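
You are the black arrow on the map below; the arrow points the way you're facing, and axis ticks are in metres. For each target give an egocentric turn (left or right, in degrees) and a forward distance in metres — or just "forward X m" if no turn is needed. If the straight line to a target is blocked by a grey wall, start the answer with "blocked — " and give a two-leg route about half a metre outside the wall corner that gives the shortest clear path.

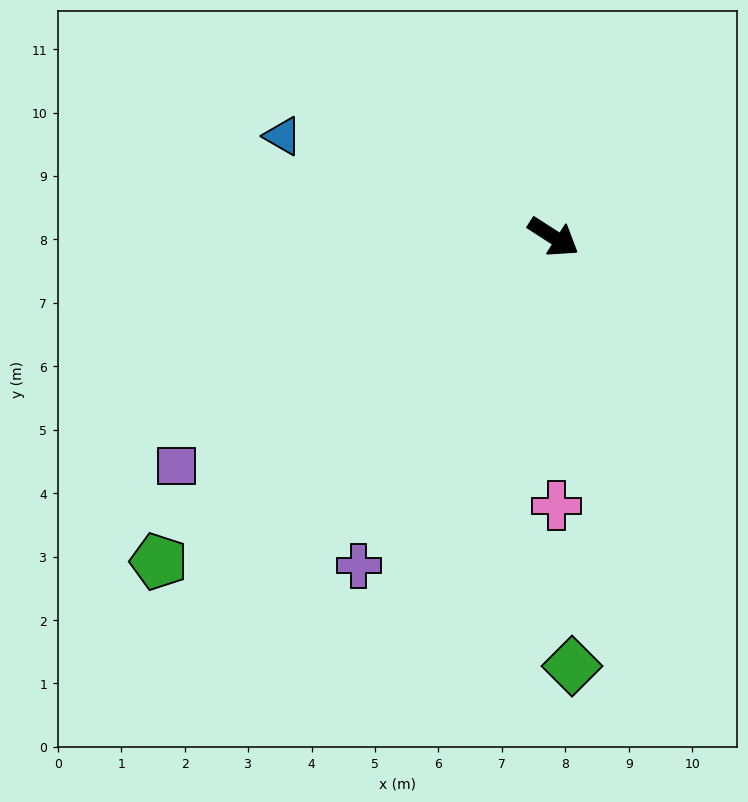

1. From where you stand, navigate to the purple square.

turn right 116°, forward 7.0 m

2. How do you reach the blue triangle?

turn right 168°, forward 4.6 m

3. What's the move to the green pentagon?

turn right 108°, forward 8.1 m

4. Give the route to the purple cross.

turn right 88°, forward 6.0 m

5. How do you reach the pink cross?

turn right 57°, forward 4.2 m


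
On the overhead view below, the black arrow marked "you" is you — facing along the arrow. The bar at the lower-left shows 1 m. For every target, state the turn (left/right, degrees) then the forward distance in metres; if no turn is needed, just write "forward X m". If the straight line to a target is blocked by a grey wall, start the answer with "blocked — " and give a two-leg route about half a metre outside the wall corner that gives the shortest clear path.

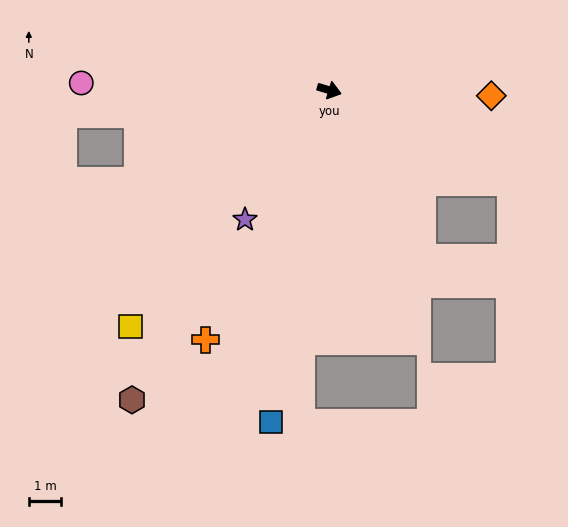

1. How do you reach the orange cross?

turn right 100°, forward 8.6 m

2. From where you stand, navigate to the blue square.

turn right 83°, forward 10.4 m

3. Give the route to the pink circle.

turn right 165°, forward 7.7 m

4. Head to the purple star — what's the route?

turn right 106°, forward 4.8 m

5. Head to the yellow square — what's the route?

turn right 113°, forward 9.5 m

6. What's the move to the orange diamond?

turn left 15°, forward 5.0 m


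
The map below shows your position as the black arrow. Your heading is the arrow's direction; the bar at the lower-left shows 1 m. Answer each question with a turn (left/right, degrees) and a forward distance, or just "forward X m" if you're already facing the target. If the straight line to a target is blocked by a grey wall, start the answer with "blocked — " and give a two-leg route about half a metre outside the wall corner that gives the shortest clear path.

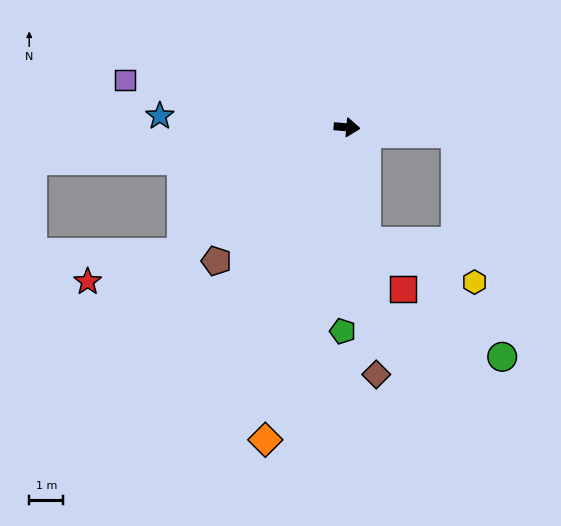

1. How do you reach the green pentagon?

turn right 86°, forward 6.0 m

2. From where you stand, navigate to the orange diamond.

turn right 100°, forward 9.5 m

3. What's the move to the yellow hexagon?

blocked — turn right 75°, forward 3.4 m, then turn left 59°, forward 3.4 m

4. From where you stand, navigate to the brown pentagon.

turn right 129°, forward 5.5 m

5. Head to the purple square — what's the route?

turn left 173°, forward 6.7 m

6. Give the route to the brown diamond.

turn right 78°, forward 7.3 m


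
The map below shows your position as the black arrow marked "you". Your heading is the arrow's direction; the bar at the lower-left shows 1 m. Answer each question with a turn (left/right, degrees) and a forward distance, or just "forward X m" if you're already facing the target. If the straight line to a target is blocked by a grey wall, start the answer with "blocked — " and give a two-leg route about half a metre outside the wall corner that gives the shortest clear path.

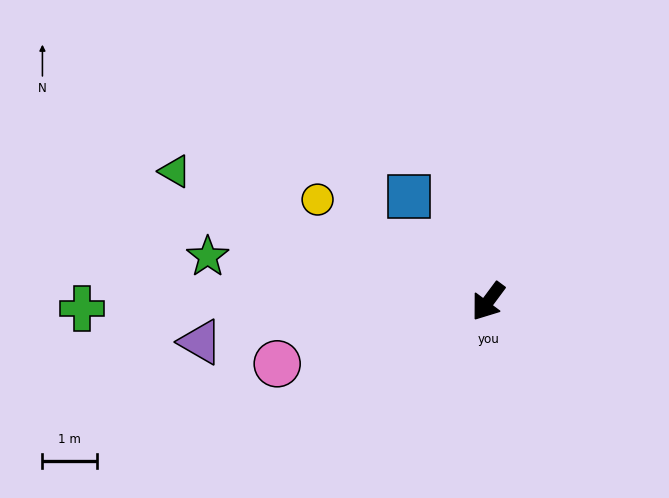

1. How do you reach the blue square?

turn right 106°, forward 2.4 m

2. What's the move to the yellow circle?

turn right 84°, forward 3.6 m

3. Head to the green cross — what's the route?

turn right 52°, forward 7.4 m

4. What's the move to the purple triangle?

turn right 45°, forward 5.3 m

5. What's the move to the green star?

turn right 63°, forward 5.2 m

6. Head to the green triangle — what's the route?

turn right 76°, forward 6.2 m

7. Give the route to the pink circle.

turn right 37°, forward 4.0 m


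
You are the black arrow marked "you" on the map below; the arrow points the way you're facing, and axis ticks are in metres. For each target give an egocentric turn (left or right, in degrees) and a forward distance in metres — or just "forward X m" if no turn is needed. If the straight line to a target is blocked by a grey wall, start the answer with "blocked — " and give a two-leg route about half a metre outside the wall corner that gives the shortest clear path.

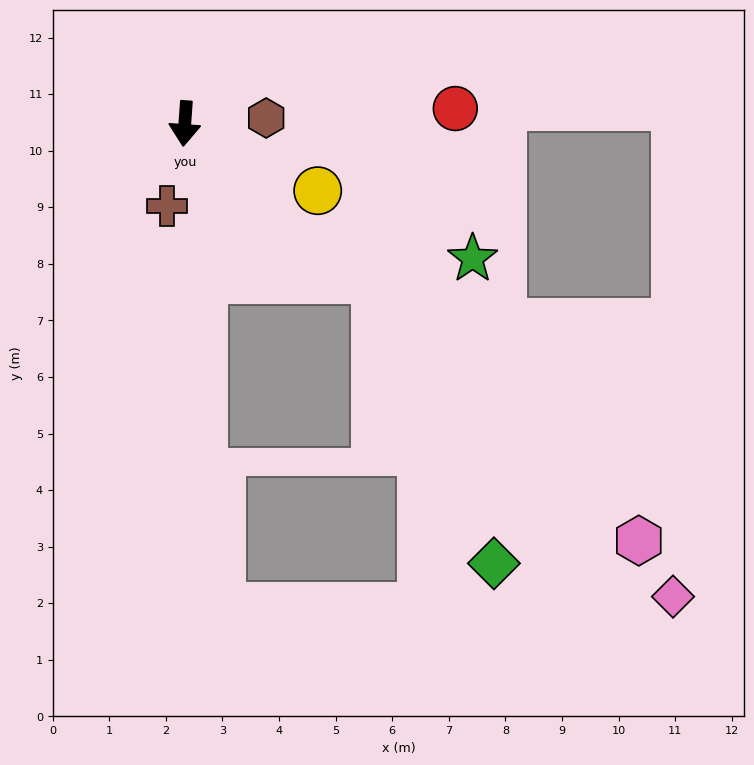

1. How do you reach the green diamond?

blocked — turn left 55°, forward 4.4 m, then turn right 28°, forward 5.4 m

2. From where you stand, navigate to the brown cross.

turn right 8°, forward 1.5 m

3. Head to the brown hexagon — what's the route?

turn left 98°, forward 1.4 m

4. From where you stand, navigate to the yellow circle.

turn left 67°, forward 2.6 m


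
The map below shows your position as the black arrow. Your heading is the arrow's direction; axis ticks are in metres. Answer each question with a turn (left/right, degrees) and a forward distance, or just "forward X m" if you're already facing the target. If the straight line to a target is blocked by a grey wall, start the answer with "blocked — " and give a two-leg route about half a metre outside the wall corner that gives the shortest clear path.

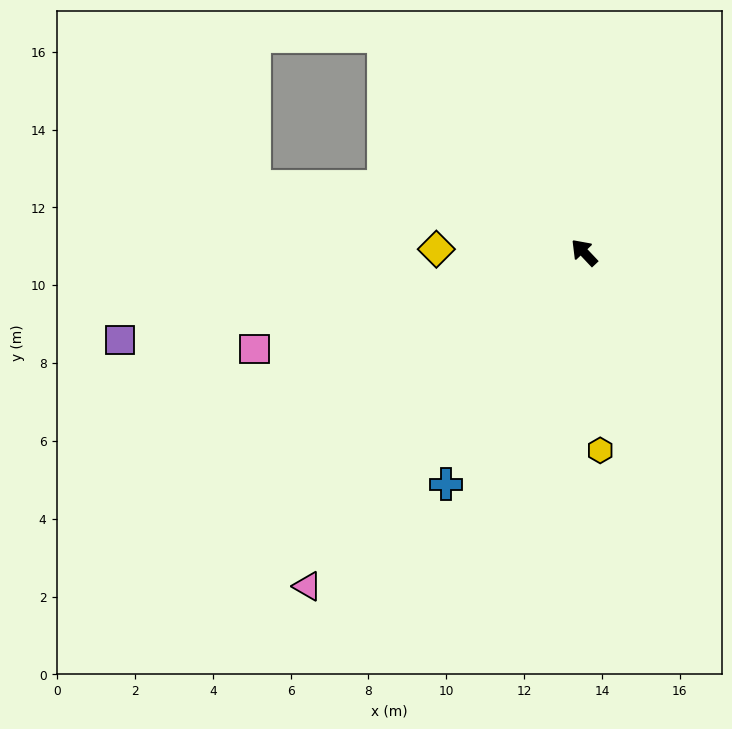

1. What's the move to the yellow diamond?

turn left 45°, forward 3.8 m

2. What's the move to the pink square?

turn left 63°, forward 8.8 m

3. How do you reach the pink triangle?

turn left 97°, forward 11.1 m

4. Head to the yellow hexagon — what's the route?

turn left 141°, forward 5.1 m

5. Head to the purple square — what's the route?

turn left 57°, forward 12.1 m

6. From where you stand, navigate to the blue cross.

turn left 106°, forward 6.9 m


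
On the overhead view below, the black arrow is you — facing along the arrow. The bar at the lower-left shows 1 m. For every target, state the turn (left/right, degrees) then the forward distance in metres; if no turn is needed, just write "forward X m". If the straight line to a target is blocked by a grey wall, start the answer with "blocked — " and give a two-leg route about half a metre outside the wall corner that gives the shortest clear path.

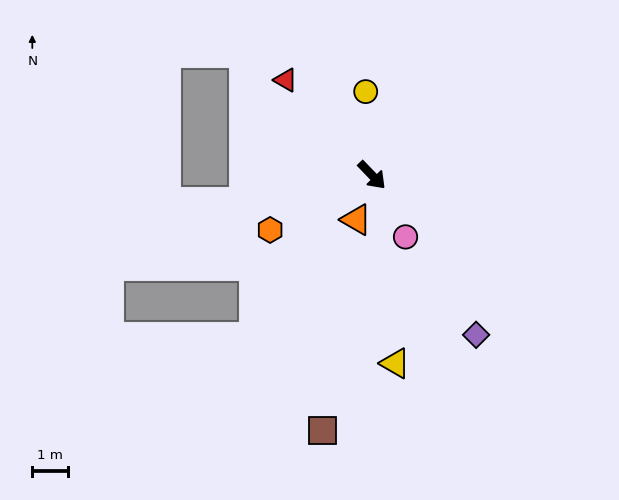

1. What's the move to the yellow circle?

turn left 140°, forward 2.3 m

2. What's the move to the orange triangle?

turn right 63°, forward 1.3 m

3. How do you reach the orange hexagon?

turn right 106°, forward 3.2 m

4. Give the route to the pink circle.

turn right 15°, forward 2.0 m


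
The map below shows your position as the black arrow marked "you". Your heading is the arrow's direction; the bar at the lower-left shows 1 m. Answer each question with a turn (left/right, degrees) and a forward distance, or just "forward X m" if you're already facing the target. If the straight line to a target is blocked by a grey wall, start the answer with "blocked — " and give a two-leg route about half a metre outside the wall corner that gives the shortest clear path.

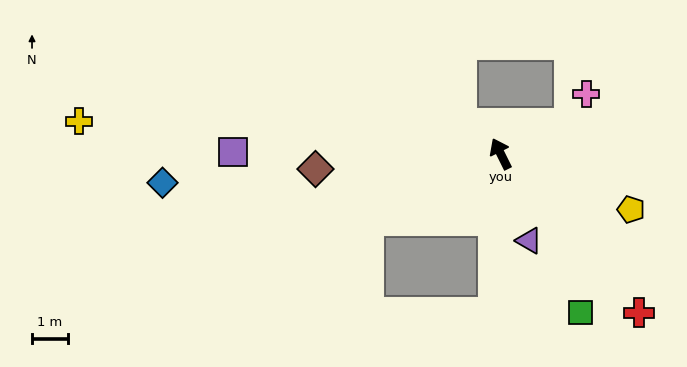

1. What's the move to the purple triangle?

turn left 172°, forward 2.5 m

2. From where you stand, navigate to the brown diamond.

turn left 68°, forward 5.2 m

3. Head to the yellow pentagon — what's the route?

turn right 140°, forward 3.9 m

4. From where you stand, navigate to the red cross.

turn right 165°, forward 5.9 m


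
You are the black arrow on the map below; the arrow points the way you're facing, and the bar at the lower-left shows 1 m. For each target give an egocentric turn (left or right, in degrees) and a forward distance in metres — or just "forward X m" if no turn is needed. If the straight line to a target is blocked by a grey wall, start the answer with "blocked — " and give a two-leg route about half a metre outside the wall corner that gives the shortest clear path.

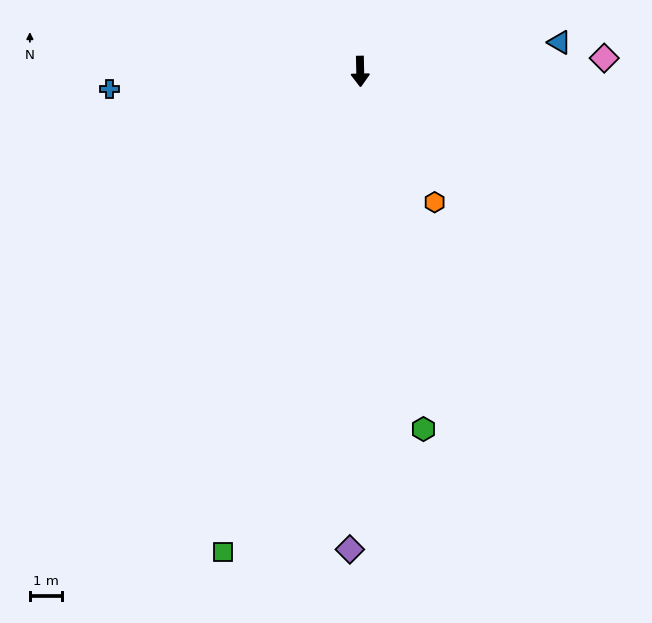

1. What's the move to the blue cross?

turn right 87°, forward 7.9 m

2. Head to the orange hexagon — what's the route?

turn left 28°, forward 4.7 m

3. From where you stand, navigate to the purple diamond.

turn right 2°, forward 15.0 m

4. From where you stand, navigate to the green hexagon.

turn left 9°, forward 11.4 m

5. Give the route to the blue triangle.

turn left 97°, forward 6.3 m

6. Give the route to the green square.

turn right 17°, forward 15.6 m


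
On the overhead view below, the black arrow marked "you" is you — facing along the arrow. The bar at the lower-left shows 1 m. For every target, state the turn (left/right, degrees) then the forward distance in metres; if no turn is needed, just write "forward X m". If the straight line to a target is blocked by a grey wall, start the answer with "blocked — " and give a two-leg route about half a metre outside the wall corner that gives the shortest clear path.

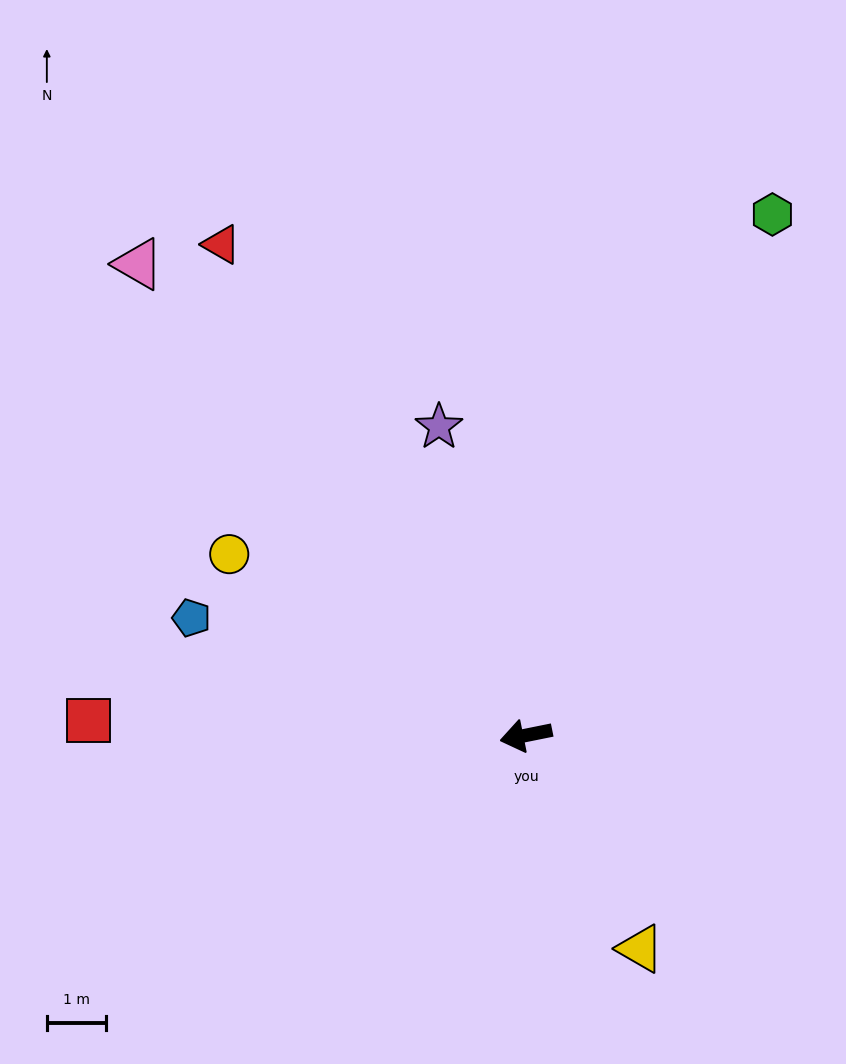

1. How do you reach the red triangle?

turn right 70°, forward 9.7 m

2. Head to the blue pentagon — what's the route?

turn right 31°, forward 6.0 m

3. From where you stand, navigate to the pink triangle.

turn right 62°, forward 10.3 m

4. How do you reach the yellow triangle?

turn left 107°, forward 4.1 m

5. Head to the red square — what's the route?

turn right 13°, forward 7.4 m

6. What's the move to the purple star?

turn right 86°, forward 5.4 m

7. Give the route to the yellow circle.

turn right 43°, forward 5.9 m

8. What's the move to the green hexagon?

turn right 127°, forward 9.7 m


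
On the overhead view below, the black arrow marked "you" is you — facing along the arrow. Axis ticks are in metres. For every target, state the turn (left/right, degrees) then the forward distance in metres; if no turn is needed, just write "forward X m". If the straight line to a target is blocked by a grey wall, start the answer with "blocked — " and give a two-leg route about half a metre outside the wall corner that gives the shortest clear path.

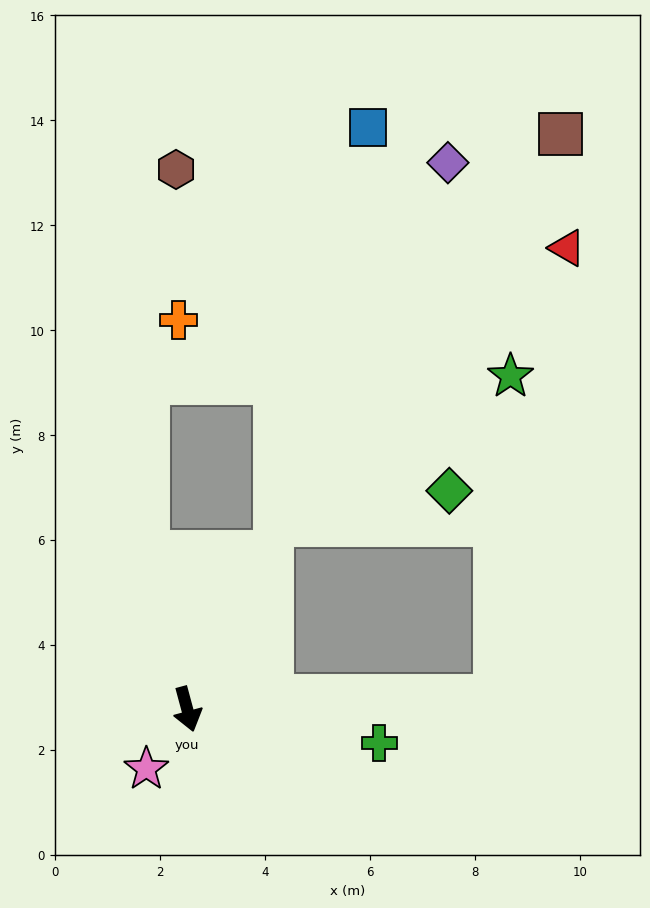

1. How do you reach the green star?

blocked — turn left 77°, forward 5.9 m, then turn left 85°, forward 6.1 m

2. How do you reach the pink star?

turn right 49°, forward 1.4 m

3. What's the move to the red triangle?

blocked — turn left 77°, forward 5.9 m, then turn left 79°, forward 8.7 m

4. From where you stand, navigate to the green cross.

turn left 65°, forward 3.7 m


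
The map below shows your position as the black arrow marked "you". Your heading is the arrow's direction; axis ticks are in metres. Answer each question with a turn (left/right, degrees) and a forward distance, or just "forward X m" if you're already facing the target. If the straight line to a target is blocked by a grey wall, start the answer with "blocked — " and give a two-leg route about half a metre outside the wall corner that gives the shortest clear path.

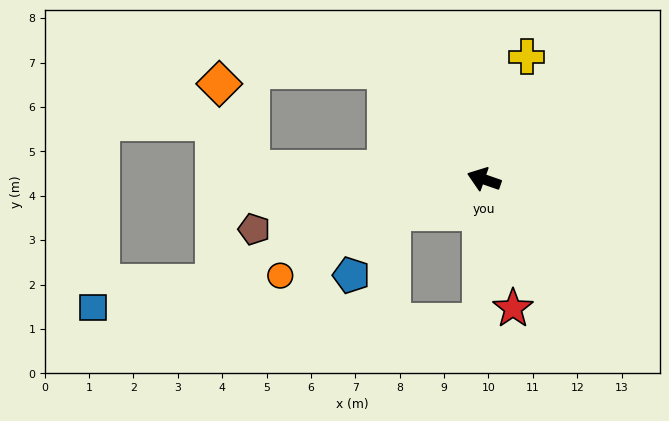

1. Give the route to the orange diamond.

blocked — turn left 17°, forward 5.3 m, then turn right 67°, forward 2.0 m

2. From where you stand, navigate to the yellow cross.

turn right 90°, forward 2.9 m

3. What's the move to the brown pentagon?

turn left 31°, forward 5.3 m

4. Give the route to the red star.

turn left 122°, forward 3.0 m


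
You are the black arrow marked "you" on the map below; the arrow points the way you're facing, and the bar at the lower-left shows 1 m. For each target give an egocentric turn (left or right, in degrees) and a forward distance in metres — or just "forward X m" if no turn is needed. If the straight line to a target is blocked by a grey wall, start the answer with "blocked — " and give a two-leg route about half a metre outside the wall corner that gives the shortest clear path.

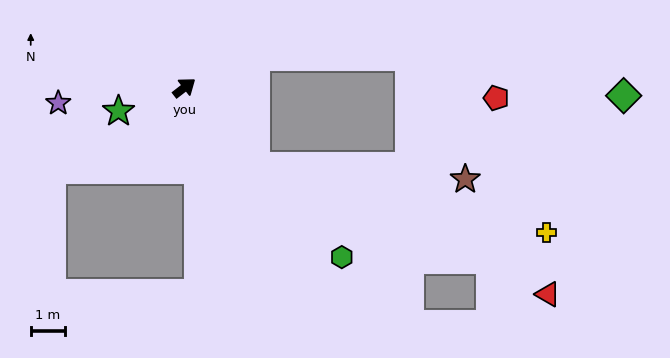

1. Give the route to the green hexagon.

turn right 85°, forward 6.8 m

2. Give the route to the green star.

turn left 162°, forward 2.1 m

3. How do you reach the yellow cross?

blocked — turn right 86°, forward 3.1 m, then turn left 35°, forward 8.8 m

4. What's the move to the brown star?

blocked — turn right 86°, forward 3.1 m, then turn left 45°, forward 6.2 m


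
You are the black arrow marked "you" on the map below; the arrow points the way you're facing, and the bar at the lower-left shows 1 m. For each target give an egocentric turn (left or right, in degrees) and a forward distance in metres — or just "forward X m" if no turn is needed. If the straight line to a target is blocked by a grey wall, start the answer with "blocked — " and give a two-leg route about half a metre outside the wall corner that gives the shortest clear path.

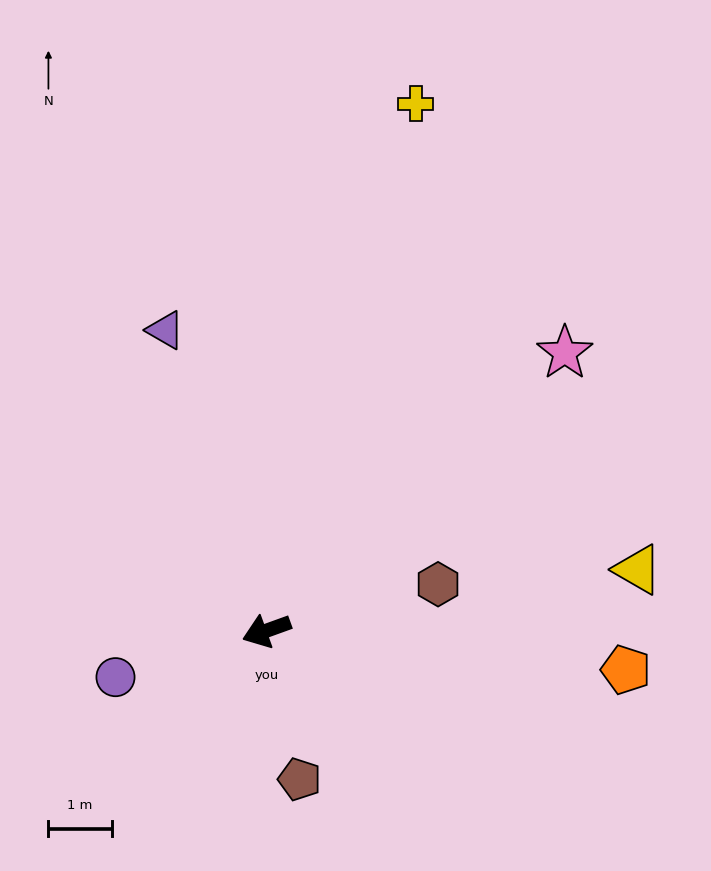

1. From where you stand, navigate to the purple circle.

turn right 3°, forward 2.5 m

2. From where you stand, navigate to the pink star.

turn right 157°, forward 6.4 m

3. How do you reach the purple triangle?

turn right 91°, forward 5.0 m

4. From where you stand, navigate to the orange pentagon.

turn left 154°, forward 5.7 m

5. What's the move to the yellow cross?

turn right 126°, forward 8.7 m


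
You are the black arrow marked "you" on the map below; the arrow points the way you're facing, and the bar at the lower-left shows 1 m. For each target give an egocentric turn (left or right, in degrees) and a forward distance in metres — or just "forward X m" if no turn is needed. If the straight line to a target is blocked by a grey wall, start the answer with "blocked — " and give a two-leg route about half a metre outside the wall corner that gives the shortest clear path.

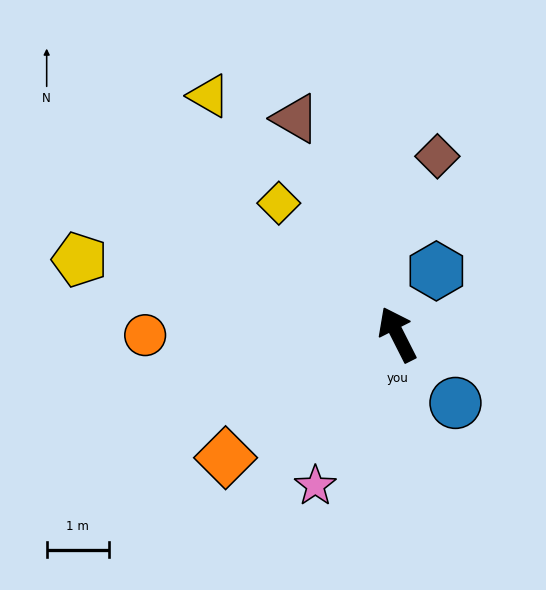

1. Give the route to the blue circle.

turn right 167°, forward 1.4 m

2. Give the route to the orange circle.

turn left 63°, forward 4.1 m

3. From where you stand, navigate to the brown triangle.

forward 3.9 m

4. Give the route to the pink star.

turn left 125°, forward 2.8 m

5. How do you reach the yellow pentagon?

turn left 50°, forward 5.3 m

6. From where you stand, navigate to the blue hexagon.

turn right 58°, forward 1.2 m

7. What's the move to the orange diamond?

turn left 99°, forward 3.4 m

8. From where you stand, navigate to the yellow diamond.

turn left 15°, forward 2.9 m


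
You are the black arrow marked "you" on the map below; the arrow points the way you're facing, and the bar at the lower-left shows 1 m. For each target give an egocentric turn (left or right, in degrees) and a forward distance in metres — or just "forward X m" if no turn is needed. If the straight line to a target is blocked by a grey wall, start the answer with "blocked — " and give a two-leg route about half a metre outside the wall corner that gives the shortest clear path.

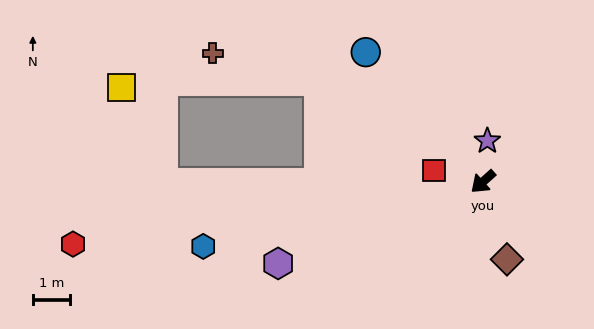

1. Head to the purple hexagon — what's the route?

turn right 20°, forward 5.9 m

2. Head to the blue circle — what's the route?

turn right 90°, forward 4.7 m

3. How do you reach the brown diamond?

turn left 65°, forward 2.2 m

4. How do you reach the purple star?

turn right 138°, forward 1.1 m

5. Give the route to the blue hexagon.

turn right 29°, forward 7.7 m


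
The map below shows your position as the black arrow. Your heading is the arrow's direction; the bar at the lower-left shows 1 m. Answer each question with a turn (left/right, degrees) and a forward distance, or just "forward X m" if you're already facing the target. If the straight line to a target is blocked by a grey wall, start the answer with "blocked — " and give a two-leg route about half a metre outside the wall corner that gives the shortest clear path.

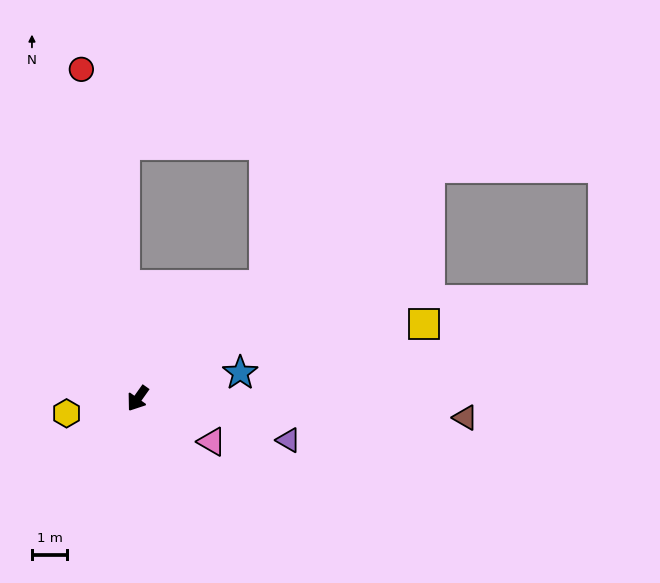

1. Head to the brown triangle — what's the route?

turn left 122°, forward 9.3 m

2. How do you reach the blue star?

turn left 139°, forward 3.0 m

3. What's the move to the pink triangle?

turn left 95°, forward 2.4 m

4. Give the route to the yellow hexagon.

turn right 43°, forward 2.1 m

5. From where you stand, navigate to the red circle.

turn right 135°, forward 9.4 m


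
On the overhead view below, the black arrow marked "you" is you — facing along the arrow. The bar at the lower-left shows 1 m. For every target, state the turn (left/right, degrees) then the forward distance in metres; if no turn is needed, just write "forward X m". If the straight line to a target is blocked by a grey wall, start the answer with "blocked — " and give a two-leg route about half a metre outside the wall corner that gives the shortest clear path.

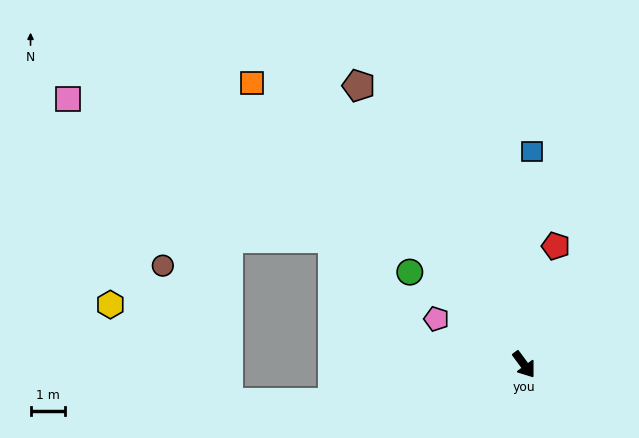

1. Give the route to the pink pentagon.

turn right 154°, forward 2.9 m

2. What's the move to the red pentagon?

turn left 129°, forward 3.6 m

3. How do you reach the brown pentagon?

turn left 174°, forward 9.4 m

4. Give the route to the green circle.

turn right 165°, forward 4.3 m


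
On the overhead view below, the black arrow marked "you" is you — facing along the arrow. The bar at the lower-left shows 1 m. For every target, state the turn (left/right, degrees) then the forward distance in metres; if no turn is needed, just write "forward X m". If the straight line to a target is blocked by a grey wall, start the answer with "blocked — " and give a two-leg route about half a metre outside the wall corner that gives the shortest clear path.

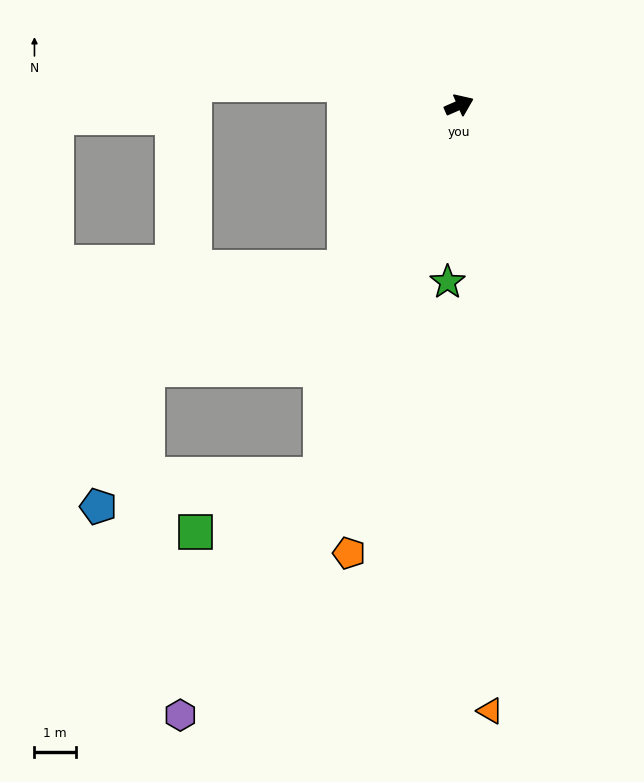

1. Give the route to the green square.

blocked — turn right 134°, forward 9.6 m, then turn right 45°, forward 3.3 m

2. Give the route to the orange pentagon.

turn right 127°, forward 11.2 m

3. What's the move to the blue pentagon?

blocked — turn right 134°, forward 9.6 m, then turn right 62°, forward 5.5 m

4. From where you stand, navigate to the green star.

turn right 117°, forward 4.3 m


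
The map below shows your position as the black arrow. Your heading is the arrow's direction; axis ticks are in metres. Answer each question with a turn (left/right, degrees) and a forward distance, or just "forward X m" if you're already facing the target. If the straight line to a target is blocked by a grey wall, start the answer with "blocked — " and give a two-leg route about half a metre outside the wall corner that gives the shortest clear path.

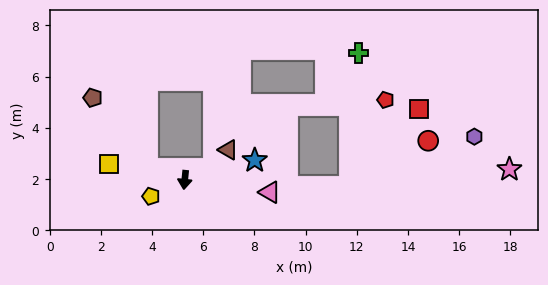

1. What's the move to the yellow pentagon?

turn right 59°, forward 1.5 m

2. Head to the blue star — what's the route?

turn left 111°, forward 2.8 m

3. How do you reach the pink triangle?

turn left 88°, forward 3.4 m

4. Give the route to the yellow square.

turn right 96°, forward 3.0 m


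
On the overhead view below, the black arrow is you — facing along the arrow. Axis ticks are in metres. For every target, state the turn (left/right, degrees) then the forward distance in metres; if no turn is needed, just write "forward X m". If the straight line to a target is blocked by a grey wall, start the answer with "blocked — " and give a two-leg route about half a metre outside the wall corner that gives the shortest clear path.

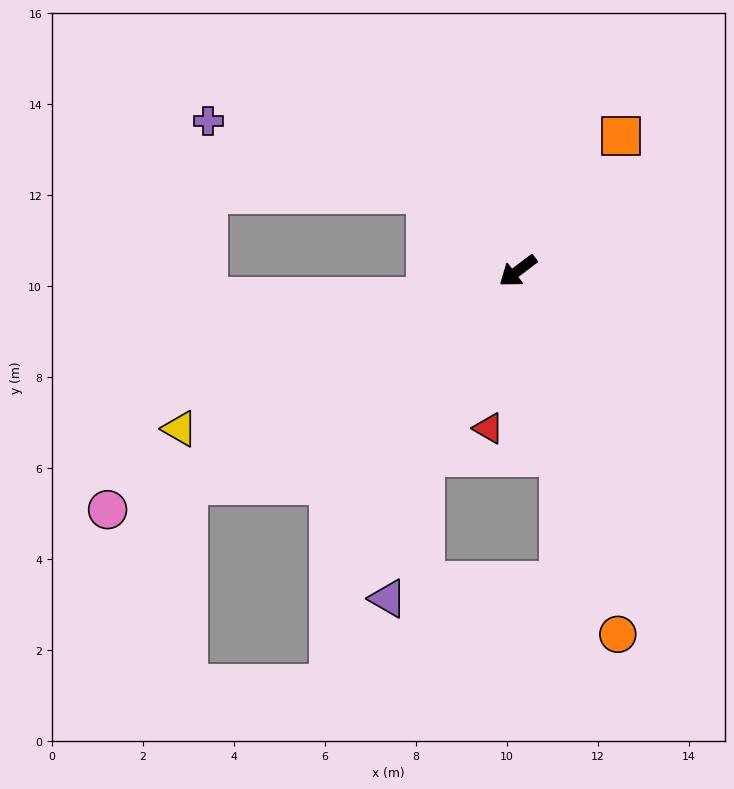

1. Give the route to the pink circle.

turn right 7°, forward 10.4 m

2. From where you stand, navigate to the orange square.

turn right 165°, forward 3.7 m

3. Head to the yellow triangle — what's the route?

turn right 12°, forward 8.2 m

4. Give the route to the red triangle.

turn left 42°, forward 3.5 m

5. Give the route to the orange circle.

turn left 68°, forward 8.3 m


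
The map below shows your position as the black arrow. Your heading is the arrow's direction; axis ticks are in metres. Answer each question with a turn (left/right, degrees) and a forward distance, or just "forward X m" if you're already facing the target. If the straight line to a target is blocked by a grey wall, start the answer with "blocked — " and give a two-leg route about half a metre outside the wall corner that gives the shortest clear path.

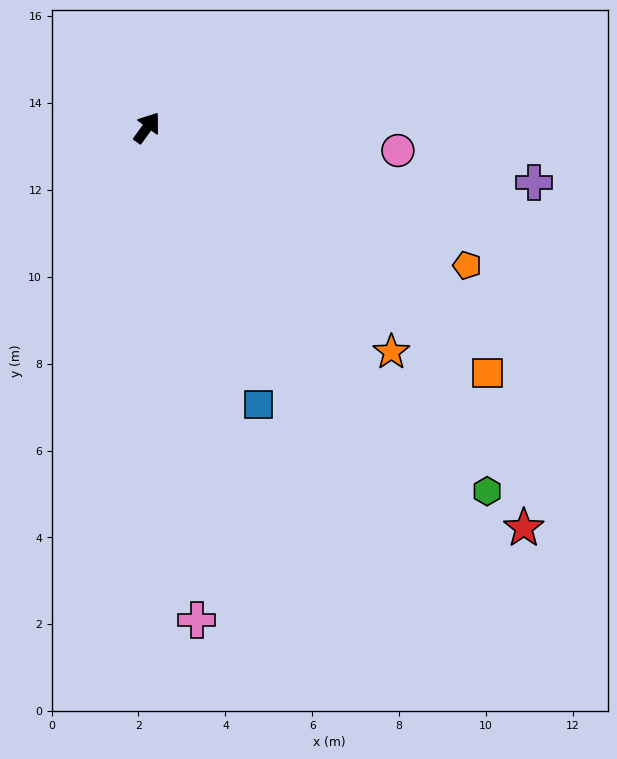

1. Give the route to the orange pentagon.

turn right 77°, forward 8.0 m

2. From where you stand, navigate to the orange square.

turn right 90°, forward 9.7 m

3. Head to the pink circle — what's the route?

turn right 59°, forward 5.8 m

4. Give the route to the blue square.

turn right 122°, forward 6.9 m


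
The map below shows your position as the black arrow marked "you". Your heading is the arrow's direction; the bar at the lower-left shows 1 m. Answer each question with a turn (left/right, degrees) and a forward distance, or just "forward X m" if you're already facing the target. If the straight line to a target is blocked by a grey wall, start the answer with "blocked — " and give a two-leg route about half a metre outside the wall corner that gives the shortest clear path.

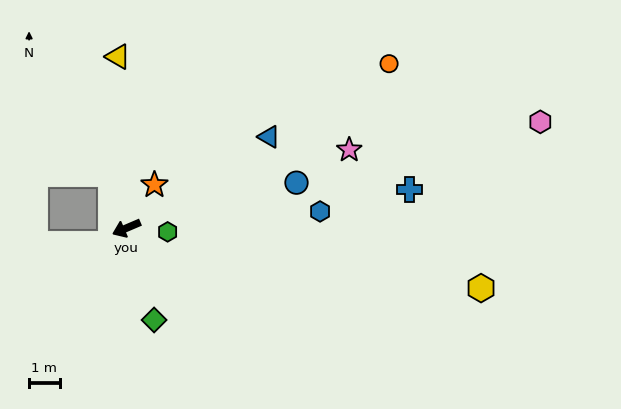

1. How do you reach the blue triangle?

turn right 170°, forward 5.5 m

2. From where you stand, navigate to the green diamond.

turn left 84°, forward 3.1 m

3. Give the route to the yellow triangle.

turn right 110°, forward 5.6 m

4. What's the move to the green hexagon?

turn left 152°, forward 1.4 m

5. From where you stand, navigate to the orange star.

turn right 146°, forward 1.7 m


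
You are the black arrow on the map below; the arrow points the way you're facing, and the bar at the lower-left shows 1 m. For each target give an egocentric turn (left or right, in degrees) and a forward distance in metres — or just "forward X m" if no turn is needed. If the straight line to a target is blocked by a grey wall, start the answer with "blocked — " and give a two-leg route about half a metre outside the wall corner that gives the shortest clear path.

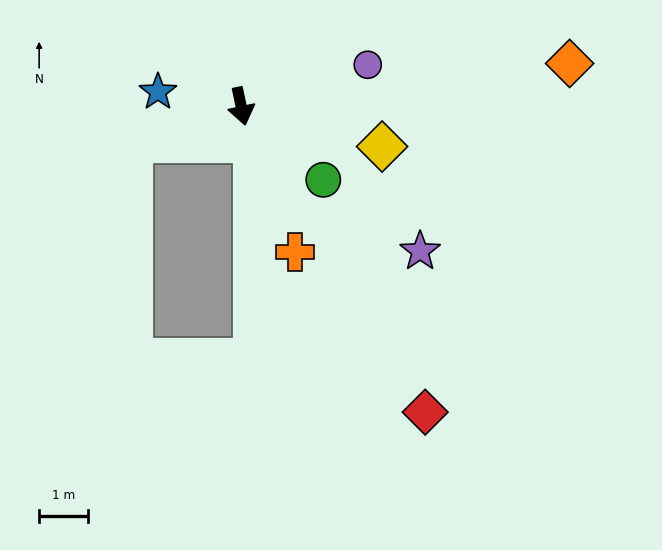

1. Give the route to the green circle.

turn left 36°, forward 2.2 m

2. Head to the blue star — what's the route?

turn right 112°, forward 1.7 m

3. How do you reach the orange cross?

turn left 8°, forward 3.2 m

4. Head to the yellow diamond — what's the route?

turn left 62°, forward 3.0 m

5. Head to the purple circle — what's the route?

turn left 96°, forward 2.7 m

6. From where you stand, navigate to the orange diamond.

turn left 85°, forward 6.7 m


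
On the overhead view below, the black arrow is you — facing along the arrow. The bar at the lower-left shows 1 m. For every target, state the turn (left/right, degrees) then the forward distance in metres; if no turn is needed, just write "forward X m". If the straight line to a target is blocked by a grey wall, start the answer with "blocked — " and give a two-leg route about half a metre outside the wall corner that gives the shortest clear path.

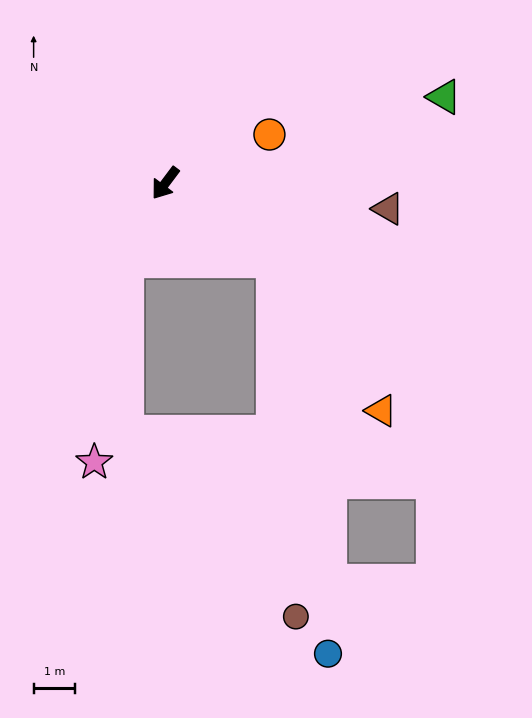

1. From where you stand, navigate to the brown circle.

blocked — turn left 91°, forward 3.2 m, then turn right 51°, forward 8.6 m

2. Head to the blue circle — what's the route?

blocked — turn left 91°, forward 3.2 m, then turn right 46°, forward 9.6 m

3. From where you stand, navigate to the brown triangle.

turn left 120°, forward 5.4 m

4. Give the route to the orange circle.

turn left 152°, forward 2.8 m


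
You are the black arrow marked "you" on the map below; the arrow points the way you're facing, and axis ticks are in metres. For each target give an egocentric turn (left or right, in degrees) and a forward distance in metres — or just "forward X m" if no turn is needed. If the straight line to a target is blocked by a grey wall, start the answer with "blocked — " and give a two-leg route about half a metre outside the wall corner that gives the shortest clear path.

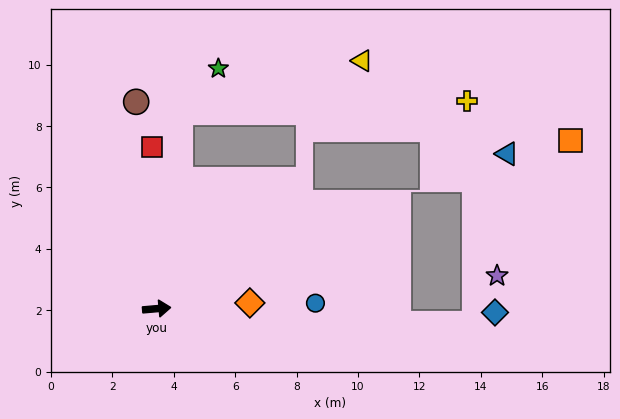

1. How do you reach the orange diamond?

forward 3.0 m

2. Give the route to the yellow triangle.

blocked — turn left 78°, forward 6.4 m, then turn right 67°, forward 6.2 m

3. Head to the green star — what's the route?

blocked — turn left 78°, forward 6.4 m, then turn right 34°, forward 1.9 m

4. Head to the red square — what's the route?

turn left 87°, forward 5.3 m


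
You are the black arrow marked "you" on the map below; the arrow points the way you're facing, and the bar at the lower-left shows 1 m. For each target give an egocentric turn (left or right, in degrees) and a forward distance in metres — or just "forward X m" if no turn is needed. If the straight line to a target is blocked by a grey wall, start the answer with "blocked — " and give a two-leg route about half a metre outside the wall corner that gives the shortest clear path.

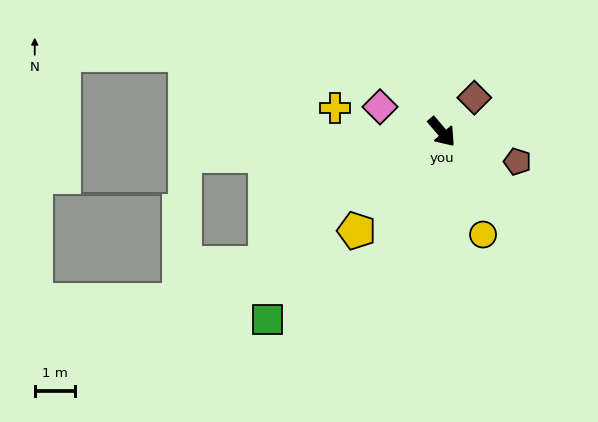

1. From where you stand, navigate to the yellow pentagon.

turn right 81°, forward 3.3 m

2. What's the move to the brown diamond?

turn left 96°, forward 1.2 m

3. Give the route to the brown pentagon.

turn left 28°, forward 2.0 m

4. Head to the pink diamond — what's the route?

turn right 153°, forward 1.7 m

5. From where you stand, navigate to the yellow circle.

turn right 19°, forward 2.8 m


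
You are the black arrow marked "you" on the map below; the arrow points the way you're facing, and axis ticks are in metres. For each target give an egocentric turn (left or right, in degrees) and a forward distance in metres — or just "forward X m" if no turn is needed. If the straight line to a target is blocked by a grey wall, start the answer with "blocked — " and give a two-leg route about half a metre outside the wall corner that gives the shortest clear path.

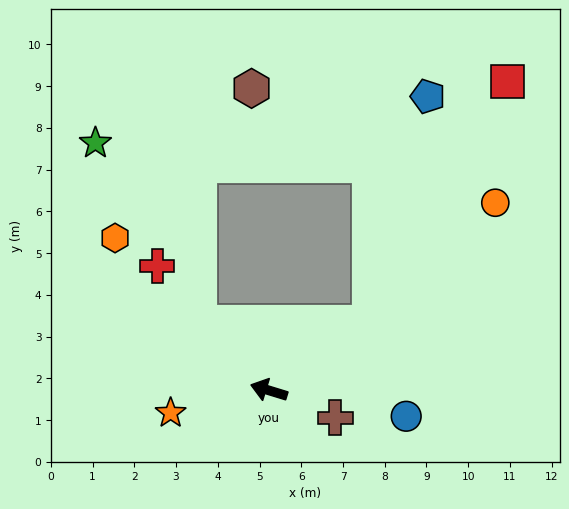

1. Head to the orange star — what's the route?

turn left 30°, forward 2.4 m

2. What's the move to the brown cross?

turn left 175°, forward 1.7 m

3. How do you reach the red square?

blocked — turn right 129°, forward 2.9 m, then turn left 26°, forward 6.7 m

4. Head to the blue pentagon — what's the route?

blocked — turn right 129°, forward 2.9 m, then turn left 42°, forward 5.6 m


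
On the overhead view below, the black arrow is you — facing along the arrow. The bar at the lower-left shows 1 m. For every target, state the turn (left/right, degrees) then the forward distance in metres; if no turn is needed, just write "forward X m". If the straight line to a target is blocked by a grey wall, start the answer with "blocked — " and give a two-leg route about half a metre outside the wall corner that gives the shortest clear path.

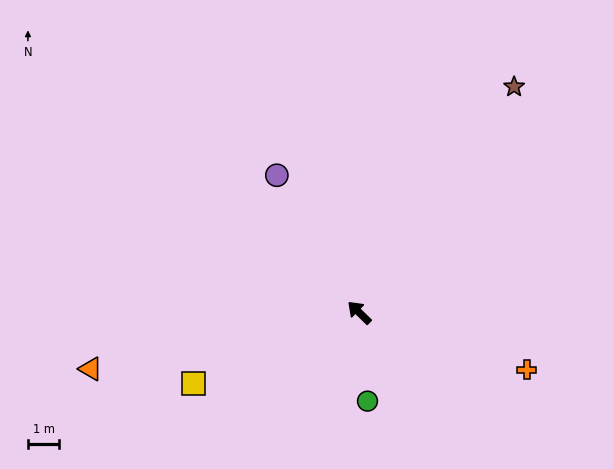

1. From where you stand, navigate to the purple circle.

turn right 15°, forward 5.1 m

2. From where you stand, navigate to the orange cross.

turn right 155°, forward 5.7 m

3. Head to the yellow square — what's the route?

turn left 67°, forward 5.8 m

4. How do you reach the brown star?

turn right 80°, forward 8.8 m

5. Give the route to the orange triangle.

turn left 56°, forward 8.8 m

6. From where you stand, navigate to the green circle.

turn left 140°, forward 2.9 m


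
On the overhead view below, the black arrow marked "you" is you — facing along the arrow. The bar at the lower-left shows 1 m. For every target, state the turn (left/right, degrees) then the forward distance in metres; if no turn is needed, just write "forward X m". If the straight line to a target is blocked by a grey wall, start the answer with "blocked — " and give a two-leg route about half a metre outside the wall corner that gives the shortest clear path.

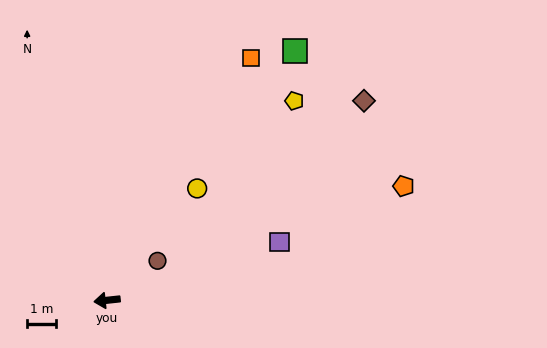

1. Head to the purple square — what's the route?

turn right 168°, forward 6.3 m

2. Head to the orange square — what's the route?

turn right 127°, forward 9.7 m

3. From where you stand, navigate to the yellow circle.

turn right 135°, forward 4.9 m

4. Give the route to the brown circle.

turn right 148°, forward 2.2 m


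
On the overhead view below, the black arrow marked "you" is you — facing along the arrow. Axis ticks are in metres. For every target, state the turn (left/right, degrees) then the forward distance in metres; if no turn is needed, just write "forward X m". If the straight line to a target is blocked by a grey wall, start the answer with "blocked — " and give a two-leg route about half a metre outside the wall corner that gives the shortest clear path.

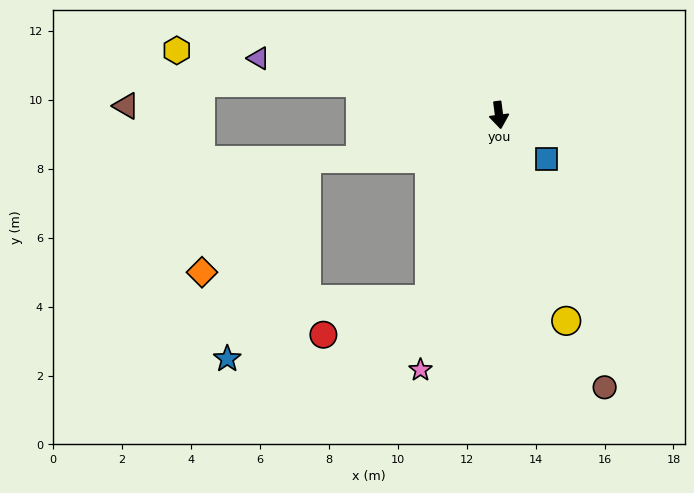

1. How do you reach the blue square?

turn left 40°, forward 1.9 m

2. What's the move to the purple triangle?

turn right 111°, forward 7.2 m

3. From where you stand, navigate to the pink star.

turn right 24°, forward 7.7 m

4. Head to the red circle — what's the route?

blocked — turn right 28°, forward 5.7 m, then turn right 51°, forward 3.2 m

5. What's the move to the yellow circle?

turn left 11°, forward 6.3 m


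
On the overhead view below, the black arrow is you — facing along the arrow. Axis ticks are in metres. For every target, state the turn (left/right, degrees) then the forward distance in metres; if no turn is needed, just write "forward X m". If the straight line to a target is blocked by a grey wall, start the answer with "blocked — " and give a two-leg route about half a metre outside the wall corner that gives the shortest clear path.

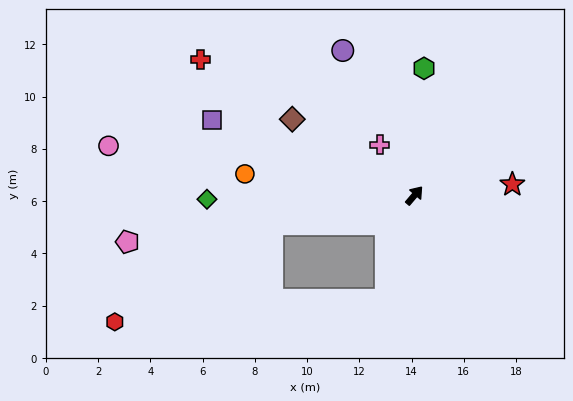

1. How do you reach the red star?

turn right 43°, forward 3.8 m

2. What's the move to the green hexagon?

turn left 36°, forward 4.9 m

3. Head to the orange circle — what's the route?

turn left 123°, forward 6.5 m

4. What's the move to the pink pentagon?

turn left 140°, forward 11.1 m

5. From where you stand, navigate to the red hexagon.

blocked — turn left 142°, forward 5.6 m, then turn left 20°, forward 7.1 m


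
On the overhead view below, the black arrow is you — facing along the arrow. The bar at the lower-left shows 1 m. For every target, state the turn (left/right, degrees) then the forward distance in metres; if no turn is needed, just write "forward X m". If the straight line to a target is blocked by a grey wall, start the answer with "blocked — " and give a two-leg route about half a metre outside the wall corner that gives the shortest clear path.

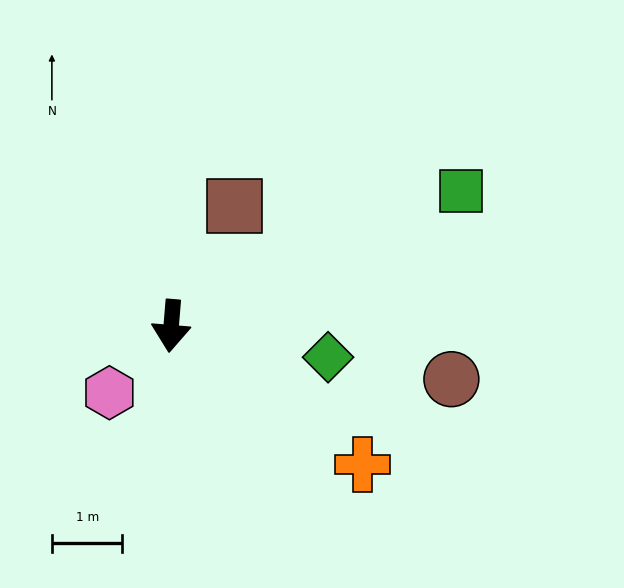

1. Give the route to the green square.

turn left 120°, forward 4.5 m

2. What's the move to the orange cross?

turn left 59°, forward 3.4 m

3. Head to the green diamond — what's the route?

turn left 83°, forward 2.3 m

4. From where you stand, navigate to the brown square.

turn left 157°, forward 1.9 m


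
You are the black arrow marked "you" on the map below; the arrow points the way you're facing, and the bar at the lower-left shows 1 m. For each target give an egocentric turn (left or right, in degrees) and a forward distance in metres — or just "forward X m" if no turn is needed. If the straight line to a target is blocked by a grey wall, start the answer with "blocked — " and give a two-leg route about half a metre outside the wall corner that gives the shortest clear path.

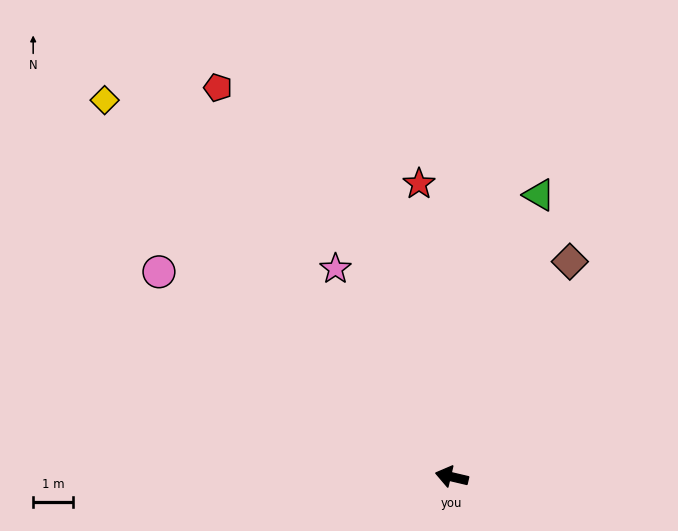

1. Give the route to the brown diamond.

turn right 106°, forward 6.2 m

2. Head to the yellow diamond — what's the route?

turn right 34°, forward 12.9 m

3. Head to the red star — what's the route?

turn right 70°, forward 7.4 m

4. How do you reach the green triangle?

turn right 94°, forward 7.4 m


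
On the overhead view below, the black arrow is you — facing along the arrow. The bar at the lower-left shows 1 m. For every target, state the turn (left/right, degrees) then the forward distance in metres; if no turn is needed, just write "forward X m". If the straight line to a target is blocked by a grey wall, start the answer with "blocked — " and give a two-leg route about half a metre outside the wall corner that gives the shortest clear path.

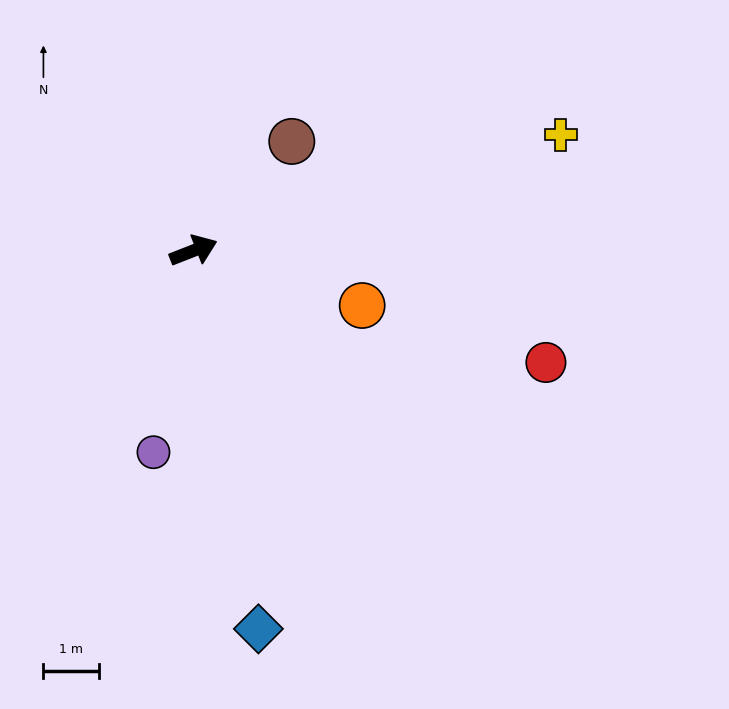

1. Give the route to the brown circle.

turn left 27°, forward 2.6 m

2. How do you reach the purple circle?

turn right 123°, forward 3.7 m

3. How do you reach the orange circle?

turn right 39°, forward 3.2 m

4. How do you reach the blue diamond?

turn right 102°, forward 6.9 m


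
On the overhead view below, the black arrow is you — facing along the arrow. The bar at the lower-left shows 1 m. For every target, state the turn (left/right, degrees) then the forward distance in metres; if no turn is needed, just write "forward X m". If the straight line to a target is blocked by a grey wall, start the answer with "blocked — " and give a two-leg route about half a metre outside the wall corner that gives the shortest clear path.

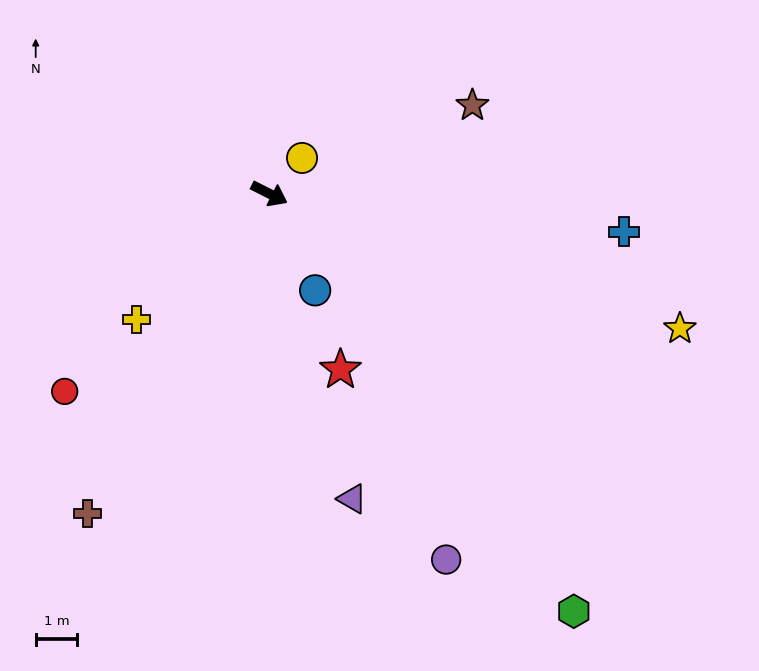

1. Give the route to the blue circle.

turn right 38°, forward 2.6 m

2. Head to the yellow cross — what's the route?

turn right 110°, forward 4.4 m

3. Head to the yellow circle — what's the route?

turn left 74°, forward 1.2 m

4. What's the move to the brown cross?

turn right 93°, forward 8.8 m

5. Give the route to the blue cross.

turn left 21°, forward 8.5 m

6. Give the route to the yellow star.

turn left 9°, forward 10.3 m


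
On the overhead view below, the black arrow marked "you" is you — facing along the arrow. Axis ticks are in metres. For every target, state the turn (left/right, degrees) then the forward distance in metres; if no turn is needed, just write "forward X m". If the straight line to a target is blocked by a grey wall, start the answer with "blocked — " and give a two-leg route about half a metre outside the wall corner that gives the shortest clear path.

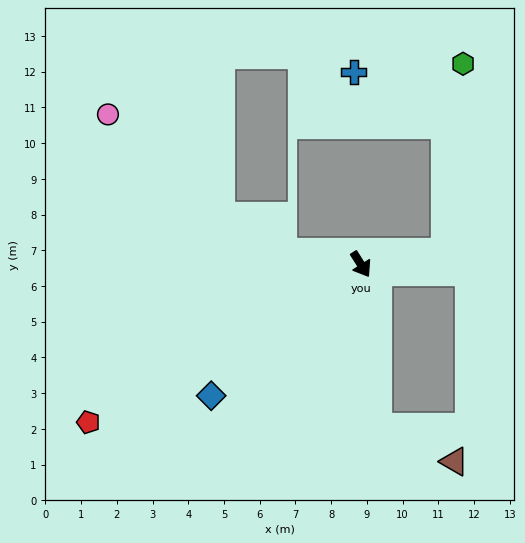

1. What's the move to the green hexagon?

blocked — turn left 65°, forward 2.4 m, then turn left 78°, forward 5.3 m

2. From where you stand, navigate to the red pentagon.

turn right 92°, forward 8.8 m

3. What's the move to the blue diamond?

turn right 81°, forward 5.6 m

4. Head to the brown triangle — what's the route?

blocked — turn right 27°, forward 4.6 m, then turn left 62°, forward 2.4 m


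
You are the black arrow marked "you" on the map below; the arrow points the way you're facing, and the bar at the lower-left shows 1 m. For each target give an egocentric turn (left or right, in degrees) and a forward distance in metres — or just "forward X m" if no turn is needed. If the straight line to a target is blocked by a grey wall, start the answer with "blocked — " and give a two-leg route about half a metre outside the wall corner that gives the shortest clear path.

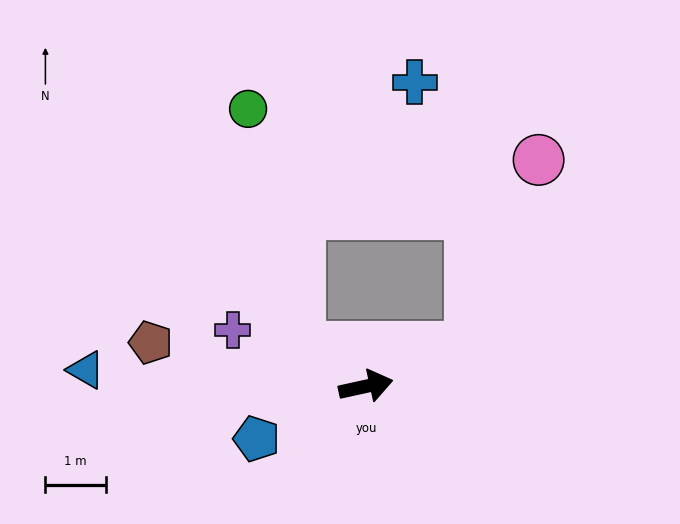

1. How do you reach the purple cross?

turn left 145°, forward 2.4 m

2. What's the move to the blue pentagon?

turn right 167°, forward 2.0 m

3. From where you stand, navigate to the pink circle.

blocked — turn left 8°, forward 1.8 m, then turn left 49°, forward 3.3 m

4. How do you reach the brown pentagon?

turn left 156°, forward 3.7 m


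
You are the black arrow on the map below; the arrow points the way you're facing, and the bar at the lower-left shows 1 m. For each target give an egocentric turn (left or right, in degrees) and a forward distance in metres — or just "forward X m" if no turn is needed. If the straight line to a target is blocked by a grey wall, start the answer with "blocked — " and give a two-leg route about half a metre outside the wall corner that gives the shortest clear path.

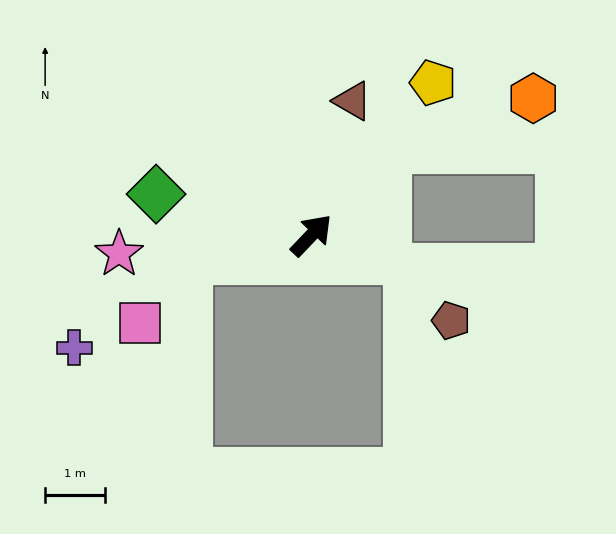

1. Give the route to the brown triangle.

turn left 27°, forward 2.3 m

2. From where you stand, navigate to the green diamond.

turn left 119°, forward 2.7 m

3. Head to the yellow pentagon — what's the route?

turn left 5°, forward 3.2 m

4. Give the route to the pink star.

turn left 139°, forward 3.2 m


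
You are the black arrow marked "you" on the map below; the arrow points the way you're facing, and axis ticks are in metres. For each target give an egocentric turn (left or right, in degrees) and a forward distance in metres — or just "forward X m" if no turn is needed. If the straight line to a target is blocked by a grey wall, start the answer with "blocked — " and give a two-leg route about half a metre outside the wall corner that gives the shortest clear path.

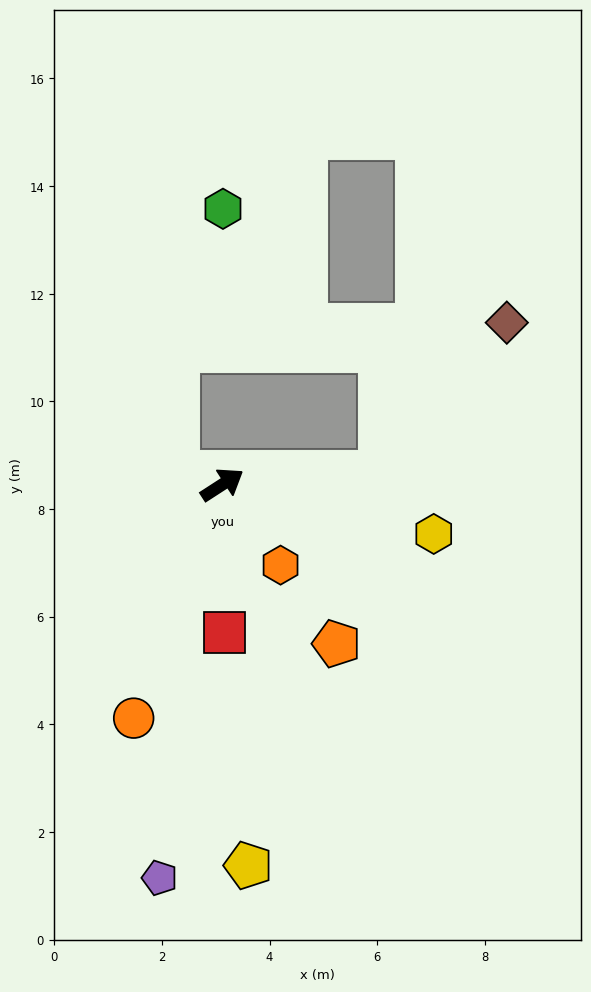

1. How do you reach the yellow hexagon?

turn right 46°, forward 4.0 m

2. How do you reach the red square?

turn right 122°, forward 2.7 m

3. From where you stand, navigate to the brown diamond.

blocked — turn right 29°, forward 3.0 m, then turn left 46°, forward 3.6 m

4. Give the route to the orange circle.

turn right 144°, forward 4.6 m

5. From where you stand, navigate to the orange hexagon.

turn right 87°, forward 1.8 m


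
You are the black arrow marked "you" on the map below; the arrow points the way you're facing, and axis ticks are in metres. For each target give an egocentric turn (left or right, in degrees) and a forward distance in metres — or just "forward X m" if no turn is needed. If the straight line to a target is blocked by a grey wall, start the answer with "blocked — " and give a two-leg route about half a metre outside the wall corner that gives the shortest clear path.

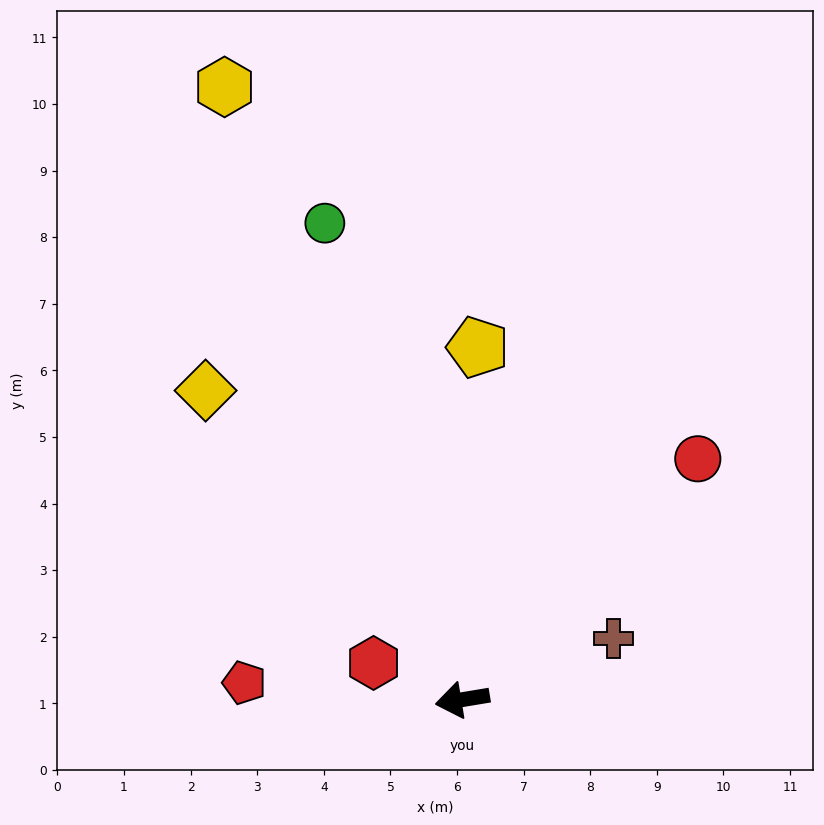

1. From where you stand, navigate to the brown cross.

turn right 167°, forward 2.5 m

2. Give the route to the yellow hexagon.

turn right 78°, forward 9.9 m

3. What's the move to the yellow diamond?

turn right 60°, forward 6.0 m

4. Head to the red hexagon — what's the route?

turn right 32°, forward 1.4 m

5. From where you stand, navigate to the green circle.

turn right 83°, forward 7.4 m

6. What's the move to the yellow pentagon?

turn right 102°, forward 5.3 m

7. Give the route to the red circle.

turn right 144°, forward 5.1 m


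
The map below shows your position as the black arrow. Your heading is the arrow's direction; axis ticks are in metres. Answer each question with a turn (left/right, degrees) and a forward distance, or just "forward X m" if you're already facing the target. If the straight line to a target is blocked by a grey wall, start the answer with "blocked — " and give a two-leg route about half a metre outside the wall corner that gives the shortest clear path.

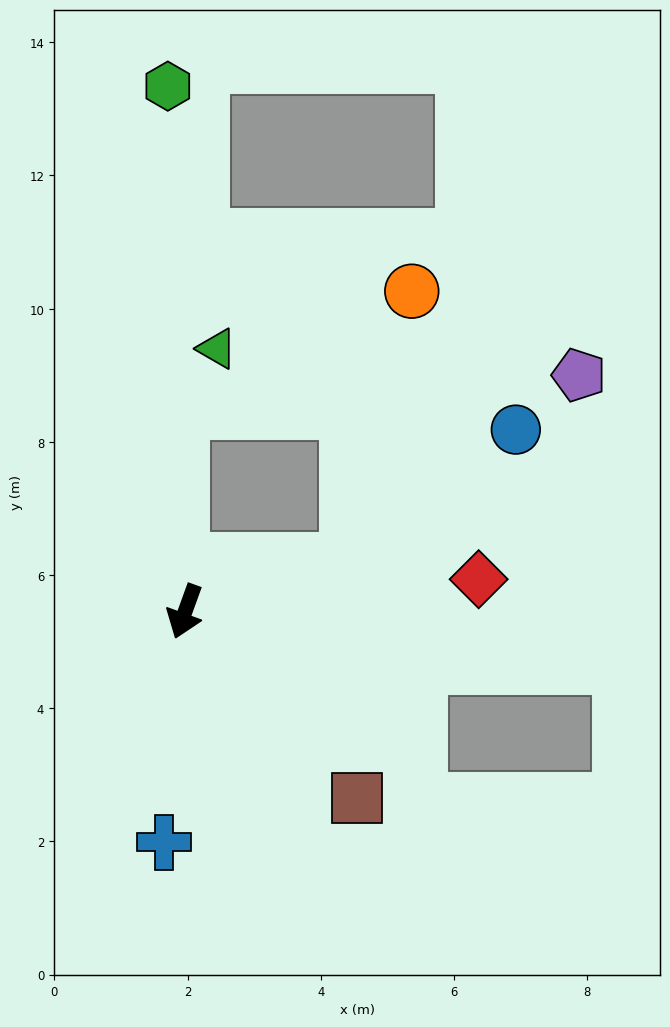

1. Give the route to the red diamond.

turn left 116°, forward 4.4 m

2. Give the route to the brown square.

turn left 63°, forward 3.8 m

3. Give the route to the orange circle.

blocked — turn left 127°, forward 2.6 m, then turn left 60°, forward 4.2 m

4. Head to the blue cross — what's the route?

turn left 15°, forward 3.5 m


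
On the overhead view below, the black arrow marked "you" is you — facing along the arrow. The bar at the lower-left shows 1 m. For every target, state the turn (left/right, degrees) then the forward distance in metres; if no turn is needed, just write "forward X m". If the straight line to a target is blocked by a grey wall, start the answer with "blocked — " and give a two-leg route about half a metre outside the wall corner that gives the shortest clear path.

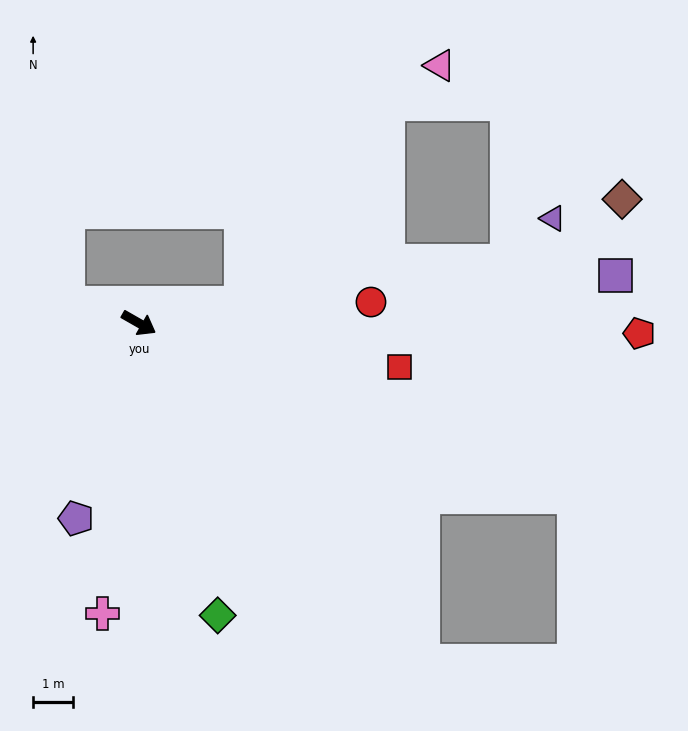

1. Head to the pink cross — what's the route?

turn right 67°, forward 7.4 m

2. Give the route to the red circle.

turn left 35°, forward 5.9 m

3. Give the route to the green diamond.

turn right 45°, forward 7.6 m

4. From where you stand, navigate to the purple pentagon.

turn right 78°, forward 5.2 m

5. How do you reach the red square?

turn left 20°, forward 6.7 m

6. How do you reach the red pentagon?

turn left 29°, forward 12.6 m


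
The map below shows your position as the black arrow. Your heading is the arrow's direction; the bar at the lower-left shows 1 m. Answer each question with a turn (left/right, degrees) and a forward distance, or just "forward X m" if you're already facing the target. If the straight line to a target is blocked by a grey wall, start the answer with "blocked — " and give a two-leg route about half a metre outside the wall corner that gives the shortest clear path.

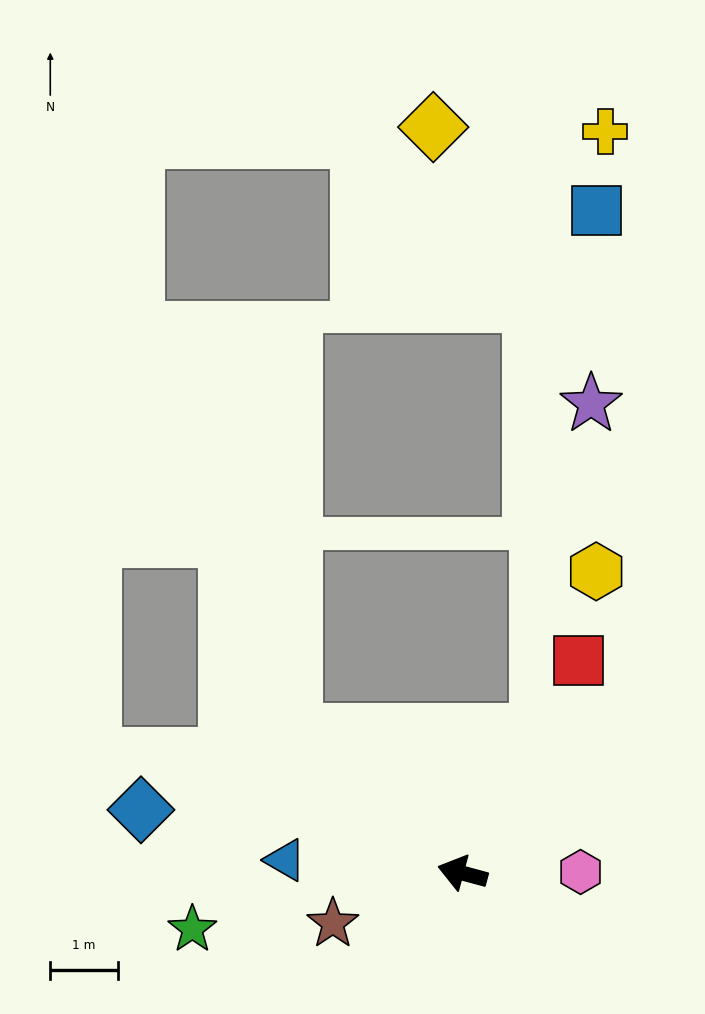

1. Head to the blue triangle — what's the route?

turn left 11°, forward 2.6 m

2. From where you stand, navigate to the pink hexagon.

turn right 164°, forward 1.7 m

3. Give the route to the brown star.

turn left 36°, forward 2.1 m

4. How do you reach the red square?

turn right 104°, forward 3.6 m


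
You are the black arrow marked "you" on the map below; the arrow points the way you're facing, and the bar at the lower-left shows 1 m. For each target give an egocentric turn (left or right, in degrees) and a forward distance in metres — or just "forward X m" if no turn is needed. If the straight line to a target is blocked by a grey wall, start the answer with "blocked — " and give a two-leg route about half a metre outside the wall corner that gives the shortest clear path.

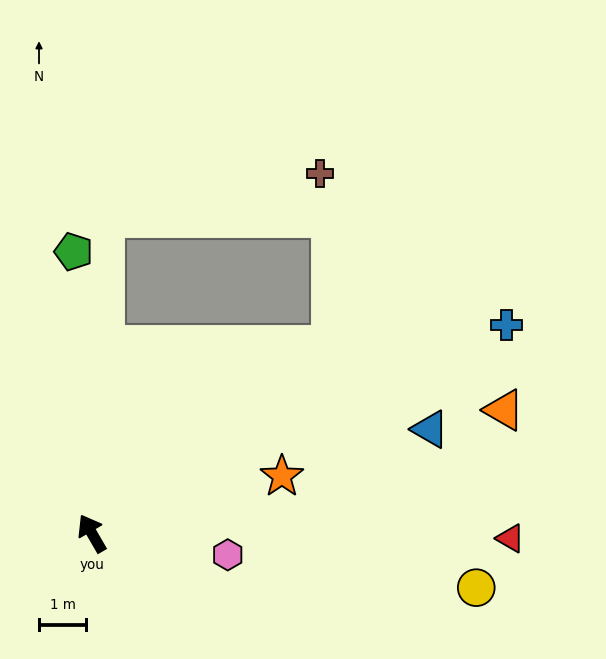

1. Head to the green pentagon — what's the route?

turn right 26°, forward 6.0 m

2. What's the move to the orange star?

turn right 103°, forward 4.2 m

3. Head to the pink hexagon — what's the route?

turn right 129°, forward 2.9 m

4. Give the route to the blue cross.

turn right 93°, forward 9.9 m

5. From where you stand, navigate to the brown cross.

blocked — turn right 32°, forward 6.7 m, then turn right 77°, forward 4.7 m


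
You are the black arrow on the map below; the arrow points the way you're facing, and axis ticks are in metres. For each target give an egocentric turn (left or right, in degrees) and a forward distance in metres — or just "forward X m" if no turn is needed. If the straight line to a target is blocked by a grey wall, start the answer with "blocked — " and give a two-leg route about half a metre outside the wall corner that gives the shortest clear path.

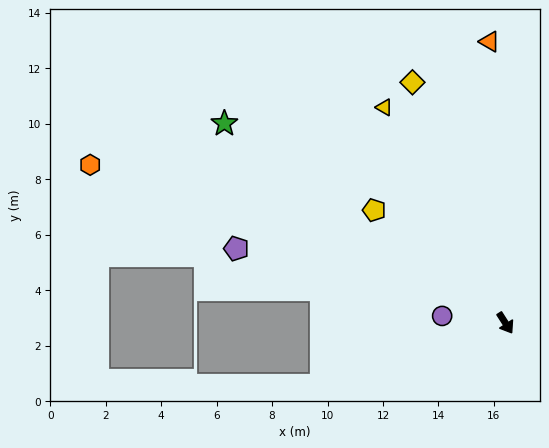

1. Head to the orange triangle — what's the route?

turn left 151°, forward 10.2 m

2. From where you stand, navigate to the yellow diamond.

turn left 169°, forward 9.3 m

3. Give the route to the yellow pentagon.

turn right 163°, forward 6.2 m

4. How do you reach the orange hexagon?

turn right 143°, forward 16.0 m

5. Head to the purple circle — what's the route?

turn right 129°, forward 2.3 m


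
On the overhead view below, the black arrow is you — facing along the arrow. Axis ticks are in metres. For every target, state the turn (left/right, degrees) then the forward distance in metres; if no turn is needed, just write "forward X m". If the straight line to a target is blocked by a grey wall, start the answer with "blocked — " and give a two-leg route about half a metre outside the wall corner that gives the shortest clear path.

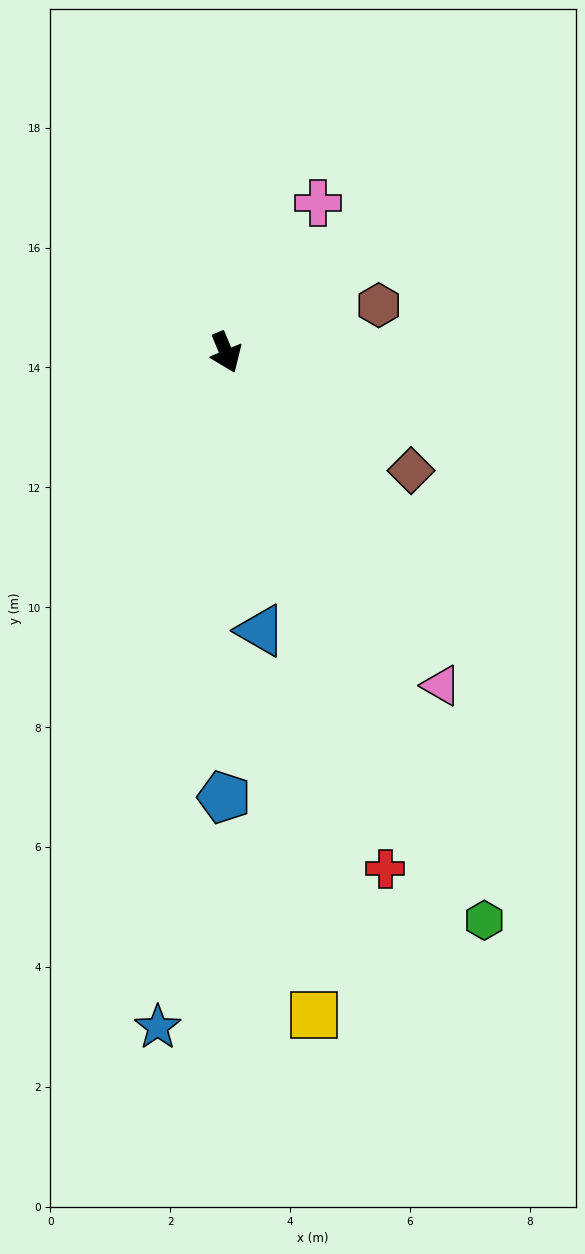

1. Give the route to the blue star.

turn right 28°, forward 11.3 m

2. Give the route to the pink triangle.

turn left 10°, forward 6.6 m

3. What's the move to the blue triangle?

turn right 16°, forward 4.7 m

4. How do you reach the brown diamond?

turn left 35°, forward 3.7 m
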